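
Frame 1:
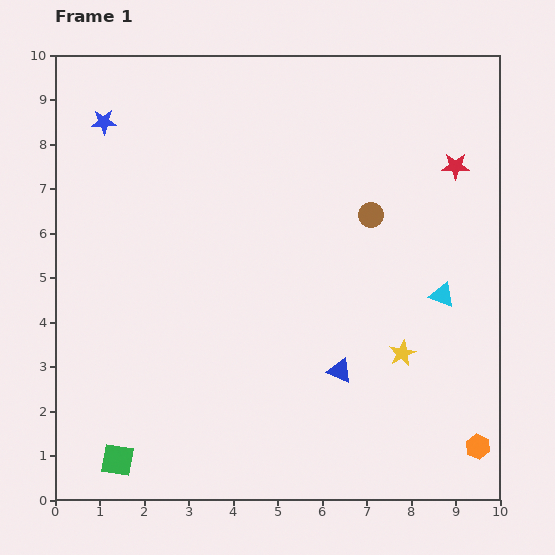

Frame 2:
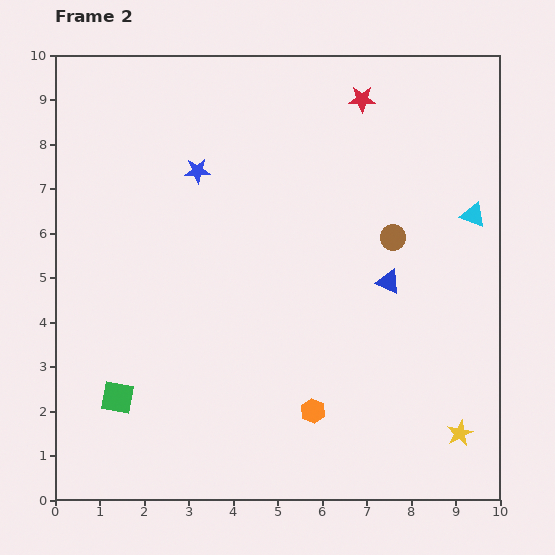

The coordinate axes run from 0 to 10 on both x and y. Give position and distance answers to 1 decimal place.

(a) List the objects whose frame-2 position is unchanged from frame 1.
none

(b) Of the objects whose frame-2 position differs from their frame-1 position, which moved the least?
the brown circle

(moved 0.7)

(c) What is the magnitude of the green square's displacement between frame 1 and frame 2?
1.4

The green square moved from (1.4, 0.9) to (1.4, 2.3), a distance of √(0.0² + 1.4²) ≈ 1.4.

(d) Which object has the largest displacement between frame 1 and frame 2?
the orange hexagon

(moved 3.8; next 2.6)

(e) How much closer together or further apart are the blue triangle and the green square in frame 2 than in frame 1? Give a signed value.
+1.2

Distance in frame 1: 5.4. Distance in frame 2: 6.6.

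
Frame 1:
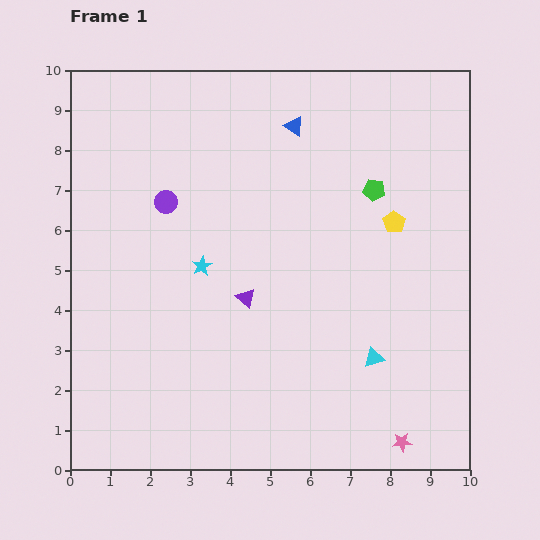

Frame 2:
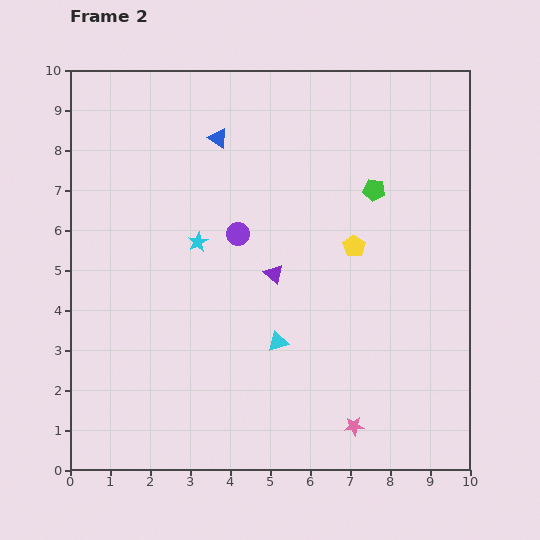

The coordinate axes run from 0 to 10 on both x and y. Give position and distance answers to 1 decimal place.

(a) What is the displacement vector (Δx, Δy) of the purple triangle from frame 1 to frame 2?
(0.7, 0.6)

The purple triangle was at (4.4, 4.3) in frame 1 and (5.1, 4.9) in frame 2.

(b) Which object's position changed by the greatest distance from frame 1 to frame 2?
the cyan triangle

(moved 2.4; next 2.0)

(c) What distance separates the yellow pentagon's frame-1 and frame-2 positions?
1.2

The yellow pentagon moved from (8.1, 6.2) to (7.1, 5.6), a distance of √(1.0² + 0.6²) ≈ 1.2.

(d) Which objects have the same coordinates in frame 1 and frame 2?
the green pentagon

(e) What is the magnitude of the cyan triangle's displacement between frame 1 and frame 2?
2.4

The cyan triangle moved from (7.6, 2.8) to (5.2, 3.2), a distance of √(2.4² + 0.4²) ≈ 2.4.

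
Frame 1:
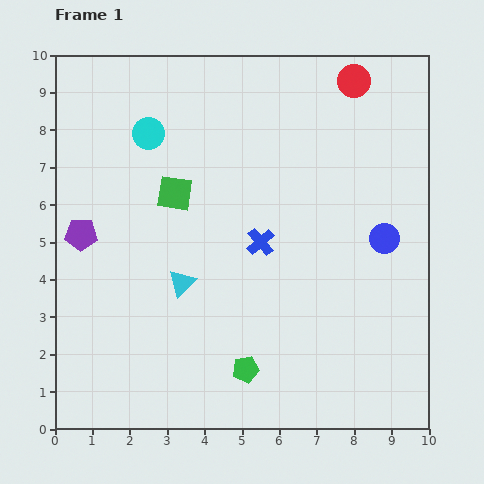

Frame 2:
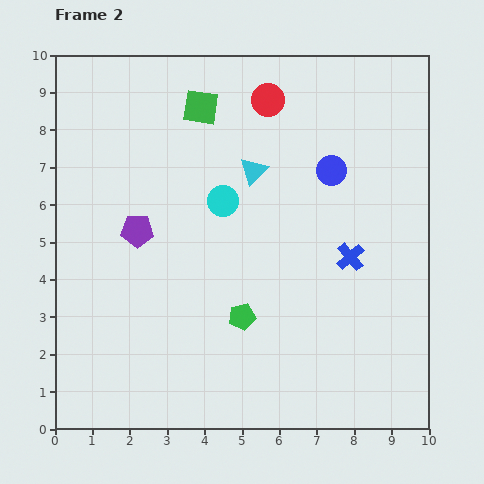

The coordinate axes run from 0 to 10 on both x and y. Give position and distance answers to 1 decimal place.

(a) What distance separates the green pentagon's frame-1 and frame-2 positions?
1.4

The green pentagon moved from (5.1, 1.6) to (5.0, 3.0), a distance of √(0.1² + 1.4²) ≈ 1.4.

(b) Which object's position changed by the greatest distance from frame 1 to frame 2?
the cyan triangle

(moved 3.6; next 2.7)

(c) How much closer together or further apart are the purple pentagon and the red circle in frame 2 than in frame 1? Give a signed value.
-3.5

Distance in frame 1: 8.4. Distance in frame 2: 4.9.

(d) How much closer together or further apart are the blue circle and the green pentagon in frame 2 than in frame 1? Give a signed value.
-0.5

Distance in frame 1: 5.1. Distance in frame 2: 4.6.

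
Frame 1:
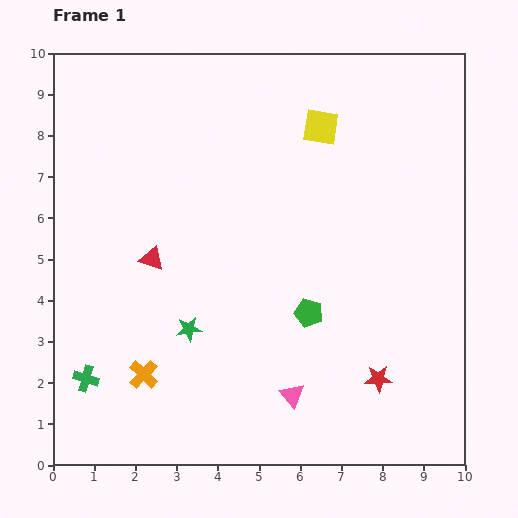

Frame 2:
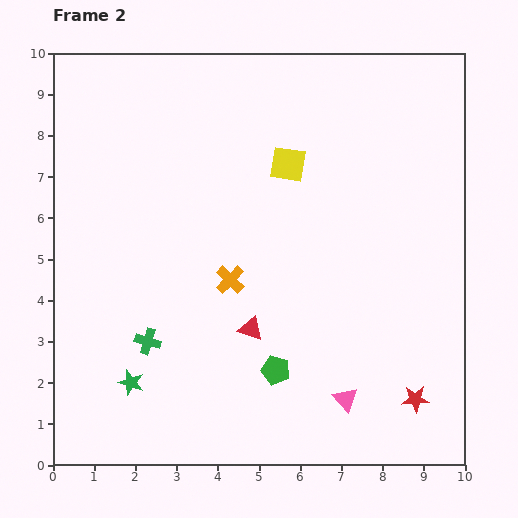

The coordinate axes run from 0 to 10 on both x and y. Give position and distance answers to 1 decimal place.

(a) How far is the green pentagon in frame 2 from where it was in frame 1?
1.6

The green pentagon moved from (6.2, 3.7) to (5.4, 2.3), a distance of √(0.8² + 1.4²) ≈ 1.6.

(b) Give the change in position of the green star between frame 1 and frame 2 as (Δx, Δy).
(-1.4, -1.3)

The green star was at (3.3, 3.3) in frame 1 and (1.9, 2.0) in frame 2.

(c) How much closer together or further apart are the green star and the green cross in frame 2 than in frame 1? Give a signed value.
-1.7

Distance in frame 1: 2.8. Distance in frame 2: 1.1.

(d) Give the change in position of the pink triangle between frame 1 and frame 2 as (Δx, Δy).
(1.3, -0.1)

The pink triangle was at (5.8, 1.7) in frame 1 and (7.1, 1.6) in frame 2.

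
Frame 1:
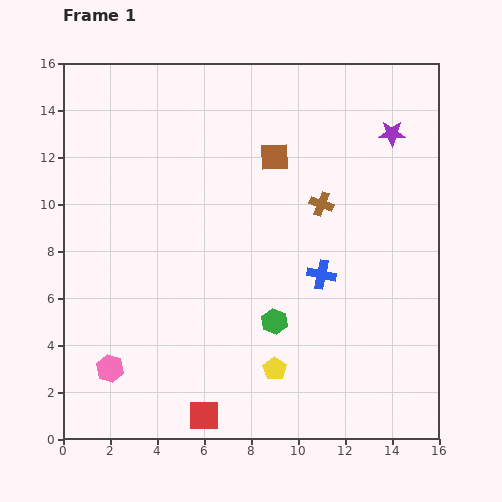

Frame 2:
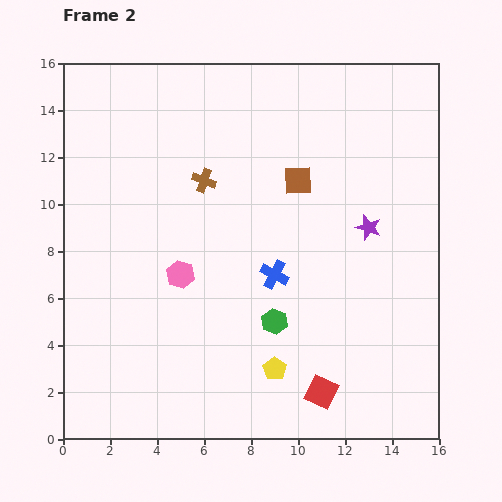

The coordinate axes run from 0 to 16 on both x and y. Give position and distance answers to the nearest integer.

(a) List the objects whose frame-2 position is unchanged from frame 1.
the green hexagon, the yellow pentagon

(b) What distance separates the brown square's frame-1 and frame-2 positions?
1

The brown square moved from (9, 12) to (10, 11), a distance of √(1² + 1²) ≈ 1.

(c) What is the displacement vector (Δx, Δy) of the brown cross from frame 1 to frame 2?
(-5, 1)

The brown cross was at (11, 10) in frame 1 and (6, 11) in frame 2.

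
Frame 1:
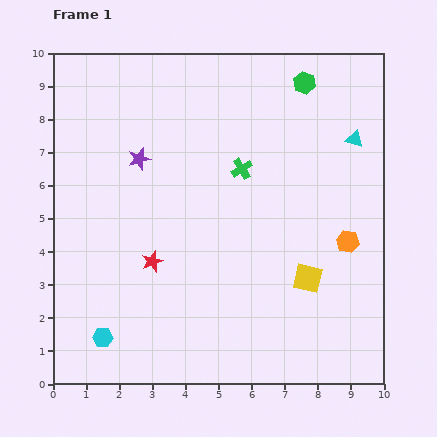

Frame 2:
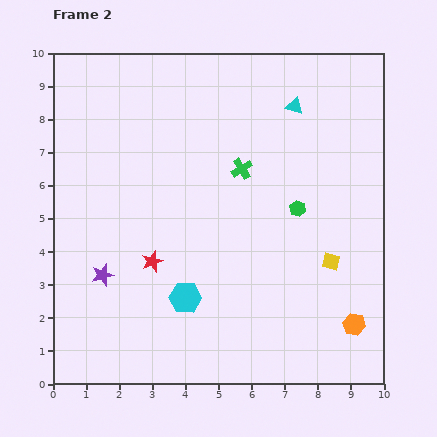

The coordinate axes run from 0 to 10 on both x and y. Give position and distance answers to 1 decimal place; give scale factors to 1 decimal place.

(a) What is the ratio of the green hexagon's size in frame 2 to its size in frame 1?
0.7×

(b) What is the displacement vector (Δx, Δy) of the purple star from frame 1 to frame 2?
(-1.1, -3.5)

The purple star was at (2.6, 6.8) in frame 1 and (1.5, 3.3) in frame 2.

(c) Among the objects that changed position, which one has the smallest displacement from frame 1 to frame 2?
the yellow square

(moved 0.9)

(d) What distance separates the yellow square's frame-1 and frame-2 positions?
0.9

The yellow square moved from (7.7, 3.2) to (8.4, 3.7), a distance of √(0.7² + 0.5²) ≈ 0.9.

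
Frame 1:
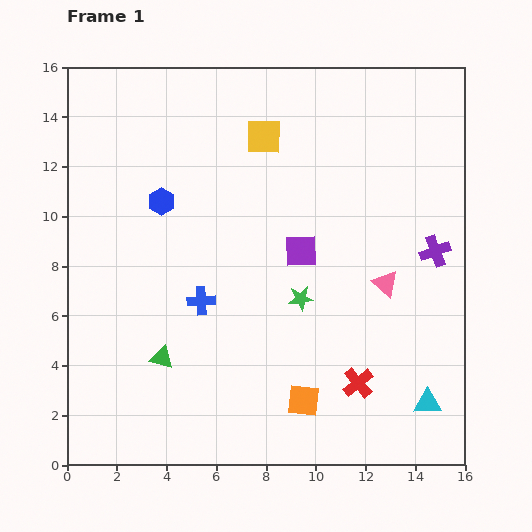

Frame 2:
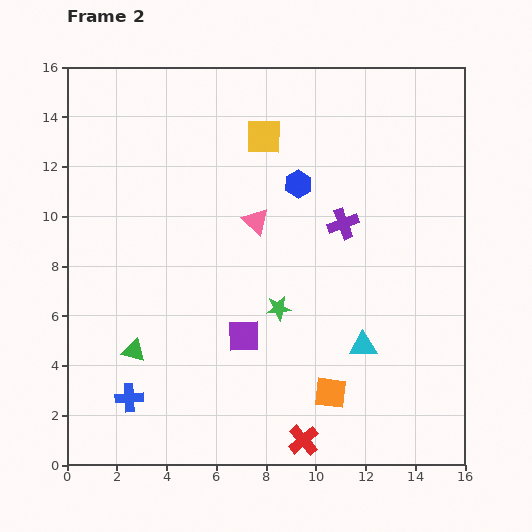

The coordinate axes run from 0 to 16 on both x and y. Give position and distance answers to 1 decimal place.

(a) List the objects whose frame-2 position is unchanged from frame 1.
the yellow square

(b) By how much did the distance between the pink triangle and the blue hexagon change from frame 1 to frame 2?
-7.3

Distance in frame 1: 9.6. Distance in frame 2: 2.3.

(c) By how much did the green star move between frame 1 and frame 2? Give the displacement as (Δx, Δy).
(-0.9, -0.4)

The green star was at (9.4, 6.7) in frame 1 and (8.5, 6.3) in frame 2.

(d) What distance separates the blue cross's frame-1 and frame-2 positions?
4.9

The blue cross moved from (5.4, 6.6) to (2.5, 2.7), a distance of √(2.9² + 3.9²) ≈ 4.9.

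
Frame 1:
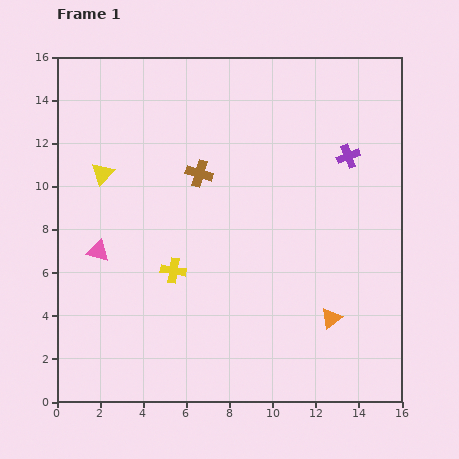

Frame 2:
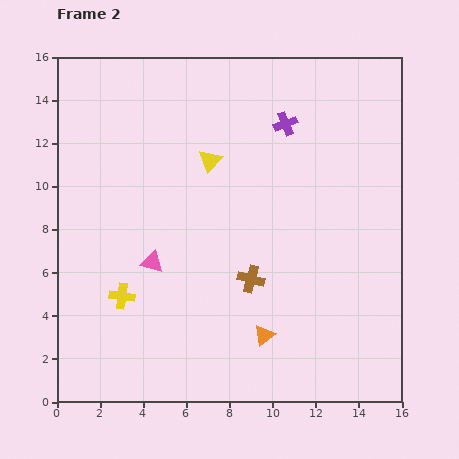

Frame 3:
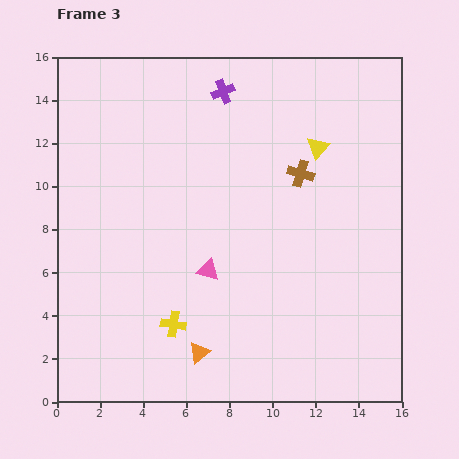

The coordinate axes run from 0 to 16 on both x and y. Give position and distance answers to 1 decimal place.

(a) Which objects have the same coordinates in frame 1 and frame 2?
none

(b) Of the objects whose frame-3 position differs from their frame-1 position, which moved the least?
the yellow cross

(moved 2.5)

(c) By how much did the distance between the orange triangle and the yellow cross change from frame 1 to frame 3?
-5.8

Distance in frame 1: 7.6. Distance in frame 3: 1.8.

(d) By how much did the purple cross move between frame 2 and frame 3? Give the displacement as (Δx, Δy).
(-2.9, 1.5)

The purple cross was at (10.6, 12.9) in frame 2 and (7.7, 14.4) in frame 3.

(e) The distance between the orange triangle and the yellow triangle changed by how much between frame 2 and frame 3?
+2.5

Distance in frame 2: 8.5. Distance in frame 3: 11.0.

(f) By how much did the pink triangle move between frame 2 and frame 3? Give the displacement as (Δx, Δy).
(2.6, -0.4)

The pink triangle was at (4.4, 6.5) in frame 2 and (7.0, 6.1) in frame 3.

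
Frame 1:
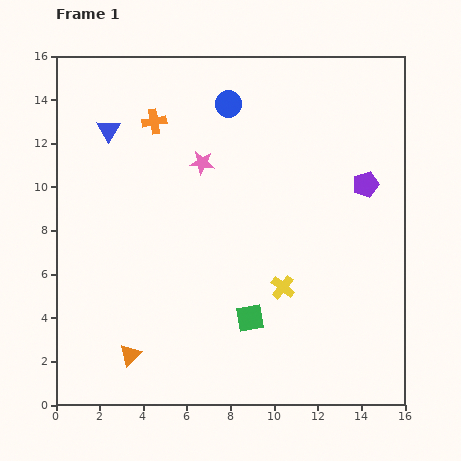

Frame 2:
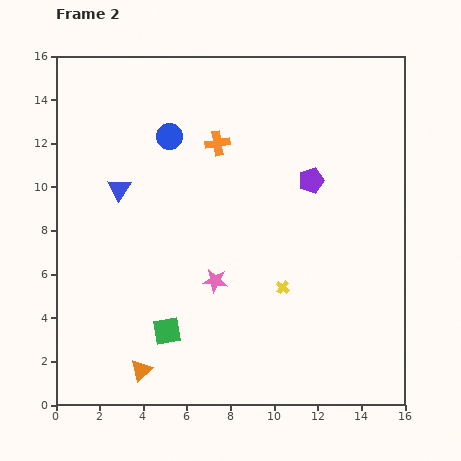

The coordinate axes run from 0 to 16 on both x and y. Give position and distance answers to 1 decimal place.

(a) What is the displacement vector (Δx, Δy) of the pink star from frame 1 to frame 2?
(0.6, -5.4)

The pink star was at (6.7, 11.1) in frame 1 and (7.3, 5.7) in frame 2.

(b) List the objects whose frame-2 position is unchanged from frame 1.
the yellow cross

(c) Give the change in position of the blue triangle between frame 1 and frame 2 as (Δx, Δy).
(0.5, -2.7)

The blue triangle was at (2.4, 12.6) in frame 1 and (2.9, 9.9) in frame 2.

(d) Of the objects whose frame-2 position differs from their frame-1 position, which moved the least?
the orange triangle

(moved 0.9)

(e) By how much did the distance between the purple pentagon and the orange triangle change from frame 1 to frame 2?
-1.6

Distance in frame 1: 13.3. Distance in frame 2: 11.7.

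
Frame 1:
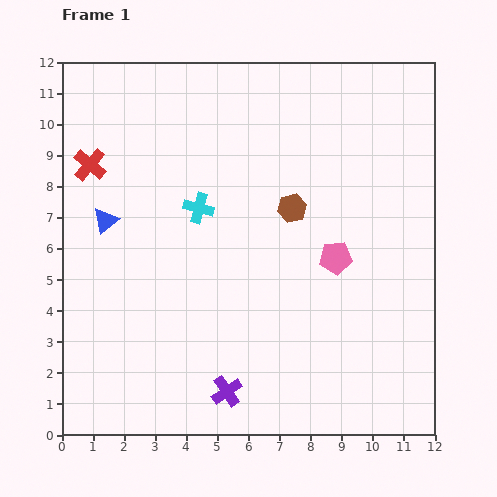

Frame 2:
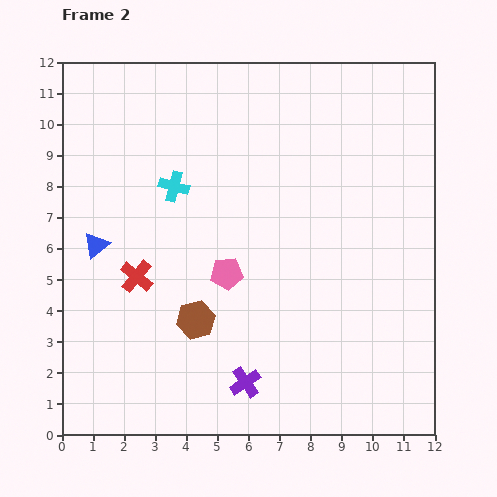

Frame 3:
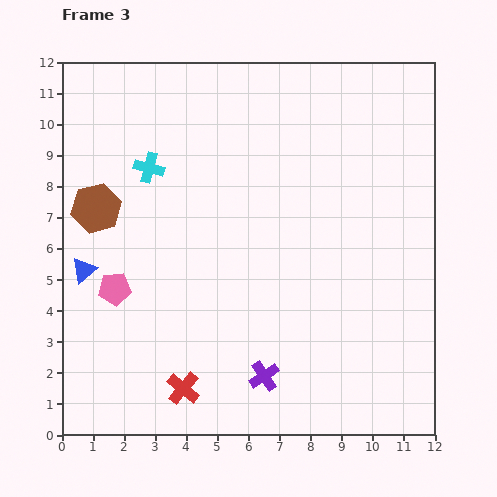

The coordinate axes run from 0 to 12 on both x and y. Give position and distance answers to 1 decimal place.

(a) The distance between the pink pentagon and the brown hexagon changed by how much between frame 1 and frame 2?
-0.3

Distance in frame 1: 2.1. Distance in frame 2: 1.8.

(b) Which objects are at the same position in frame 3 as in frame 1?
none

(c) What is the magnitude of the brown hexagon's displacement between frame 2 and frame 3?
4.8

The brown hexagon moved from (4.3, 3.7) to (1.1, 7.3), a distance of √(3.2² + 3.6²) ≈ 4.8.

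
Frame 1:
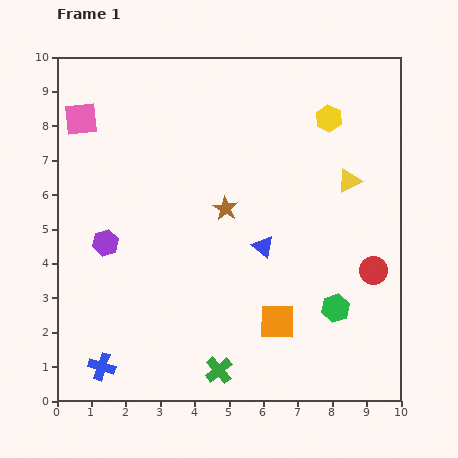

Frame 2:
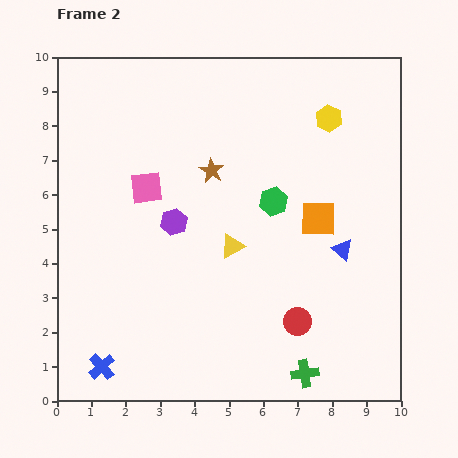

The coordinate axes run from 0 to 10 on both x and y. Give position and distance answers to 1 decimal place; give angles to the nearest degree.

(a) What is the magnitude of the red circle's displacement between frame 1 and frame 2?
2.7

The red circle moved from (9.2, 3.8) to (7.0, 2.3), a distance of √(2.2² + 1.5²) ≈ 2.7.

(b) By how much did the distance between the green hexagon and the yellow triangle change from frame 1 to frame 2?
-1.9

Distance in frame 1: 3.7. Distance in frame 2: 1.8.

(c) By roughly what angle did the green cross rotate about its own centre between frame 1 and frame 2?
32° clockwise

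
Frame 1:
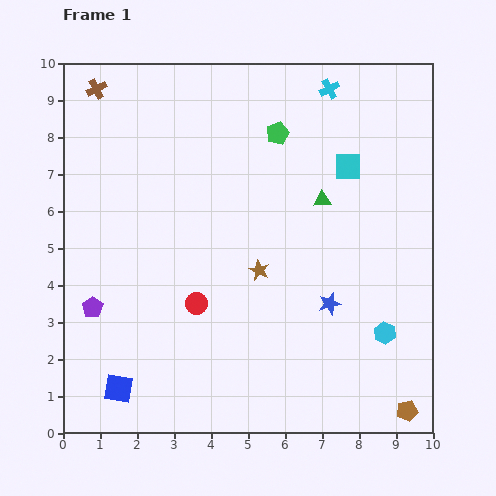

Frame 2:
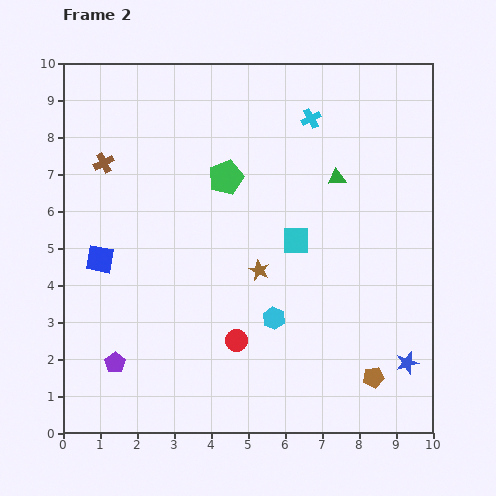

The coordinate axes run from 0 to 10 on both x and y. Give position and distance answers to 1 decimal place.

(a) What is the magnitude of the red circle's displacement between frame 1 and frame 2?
1.5

The red circle moved from (3.6, 3.5) to (4.7, 2.5), a distance of √(1.1² + 1.0²) ≈ 1.5.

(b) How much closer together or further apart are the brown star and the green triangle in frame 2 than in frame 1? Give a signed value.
+0.8

Distance in frame 1: 2.5. Distance in frame 2: 3.3.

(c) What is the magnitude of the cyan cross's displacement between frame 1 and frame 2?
0.9

The cyan cross moved from (7.2, 9.3) to (6.7, 8.5), a distance of √(0.5² + 0.8²) ≈ 0.9.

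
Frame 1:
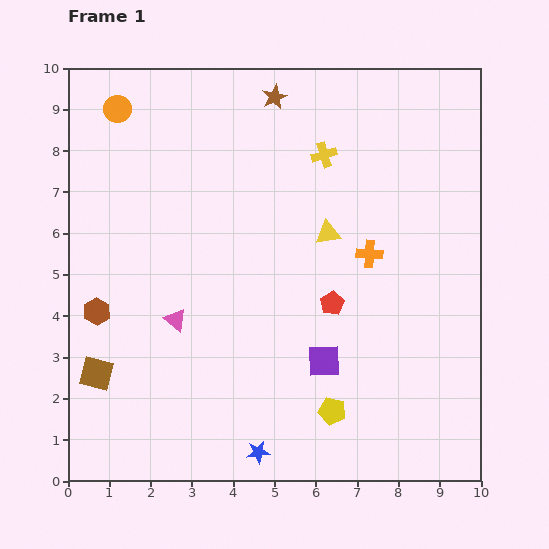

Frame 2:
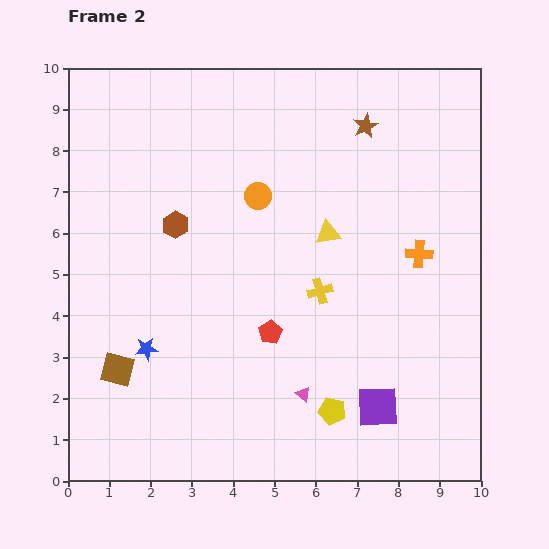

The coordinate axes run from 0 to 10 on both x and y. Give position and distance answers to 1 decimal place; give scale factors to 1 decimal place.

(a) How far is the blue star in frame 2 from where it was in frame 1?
3.7

The blue star moved from (4.6, 0.7) to (1.9, 3.2), a distance of √(2.7² + 2.5²) ≈ 3.7.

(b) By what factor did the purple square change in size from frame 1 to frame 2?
1.3×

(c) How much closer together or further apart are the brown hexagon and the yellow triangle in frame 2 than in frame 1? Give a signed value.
-2.2

Distance in frame 1: 5.9. Distance in frame 2: 3.7.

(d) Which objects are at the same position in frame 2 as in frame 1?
the yellow pentagon, the yellow triangle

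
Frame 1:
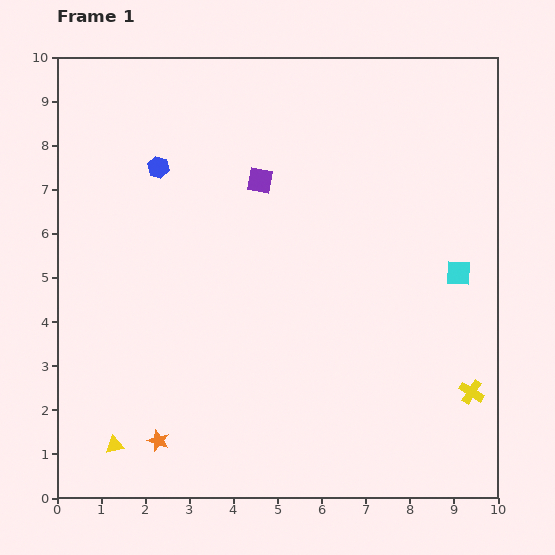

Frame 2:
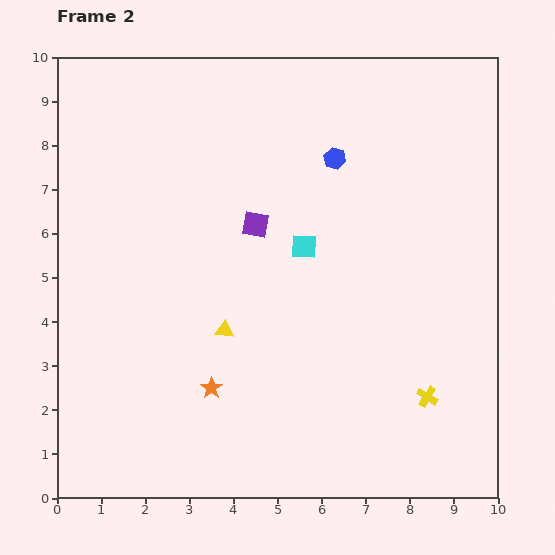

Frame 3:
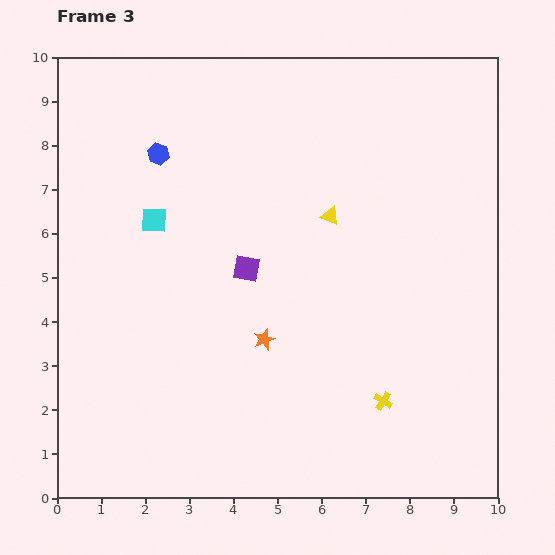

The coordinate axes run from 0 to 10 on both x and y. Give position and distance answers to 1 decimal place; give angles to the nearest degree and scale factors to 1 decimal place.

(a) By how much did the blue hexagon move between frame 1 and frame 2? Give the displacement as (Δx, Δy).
(4.0, 0.2)

The blue hexagon was at (2.3, 7.5) in frame 1 and (6.3, 7.7) in frame 2.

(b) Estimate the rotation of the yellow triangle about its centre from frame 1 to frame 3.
35° clockwise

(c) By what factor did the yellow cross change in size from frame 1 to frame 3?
0.8×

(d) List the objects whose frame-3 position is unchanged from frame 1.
none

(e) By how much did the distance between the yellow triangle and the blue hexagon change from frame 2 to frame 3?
-0.5

Distance in frame 2: 4.6. Distance in frame 3: 4.1.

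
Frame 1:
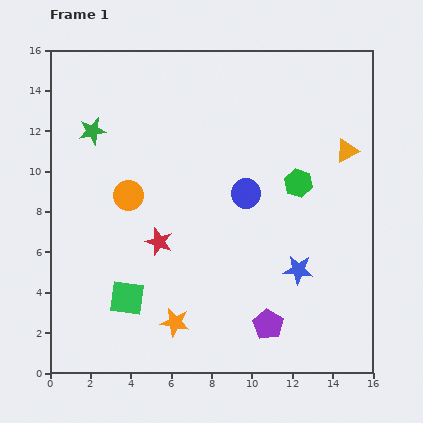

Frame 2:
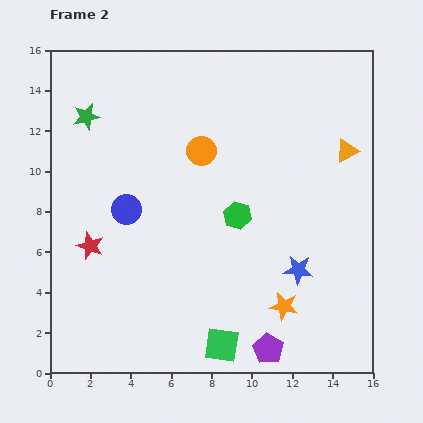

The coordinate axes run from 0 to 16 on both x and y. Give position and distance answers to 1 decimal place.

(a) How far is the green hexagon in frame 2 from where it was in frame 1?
3.4

The green hexagon moved from (12.3, 9.4) to (9.3, 7.8), a distance of √(3.0² + 1.6²) ≈ 3.4.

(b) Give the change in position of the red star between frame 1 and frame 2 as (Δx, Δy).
(-3.4, -0.2)

The red star was at (5.4, 6.5) in frame 1 and (2.0, 6.3) in frame 2.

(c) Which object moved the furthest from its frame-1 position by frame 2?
the blue circle

(moved 6.0; next 5.5)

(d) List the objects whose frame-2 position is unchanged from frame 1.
the orange triangle, the blue star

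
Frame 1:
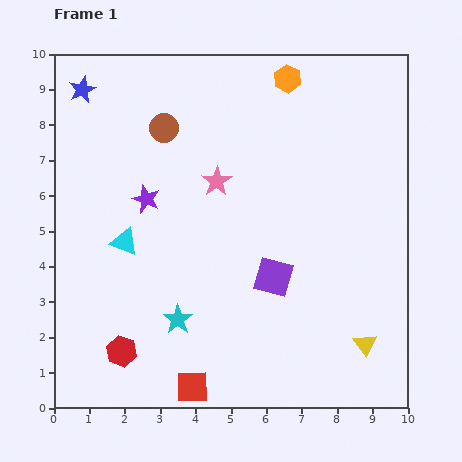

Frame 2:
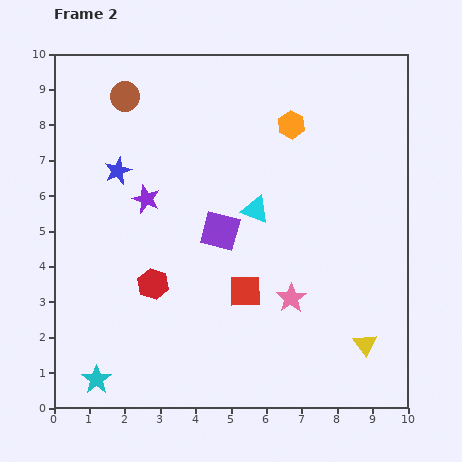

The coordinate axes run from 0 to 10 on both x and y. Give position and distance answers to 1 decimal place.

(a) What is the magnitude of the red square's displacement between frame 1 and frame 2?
3.1

The red square moved from (3.9, 0.6) to (5.4, 3.3), a distance of √(1.5² + 2.7²) ≈ 3.1.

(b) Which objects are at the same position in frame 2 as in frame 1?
the purple star, the yellow triangle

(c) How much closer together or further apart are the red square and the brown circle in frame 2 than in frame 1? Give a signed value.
-0.8

Distance in frame 1: 7.3. Distance in frame 2: 6.5.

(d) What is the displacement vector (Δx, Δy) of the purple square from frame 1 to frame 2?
(-1.5, 1.3)

The purple square was at (6.2, 3.7) in frame 1 and (4.7, 5.0) in frame 2.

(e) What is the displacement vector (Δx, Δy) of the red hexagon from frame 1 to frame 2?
(0.9, 1.9)

The red hexagon was at (1.9, 1.6) in frame 1 and (2.8, 3.5) in frame 2.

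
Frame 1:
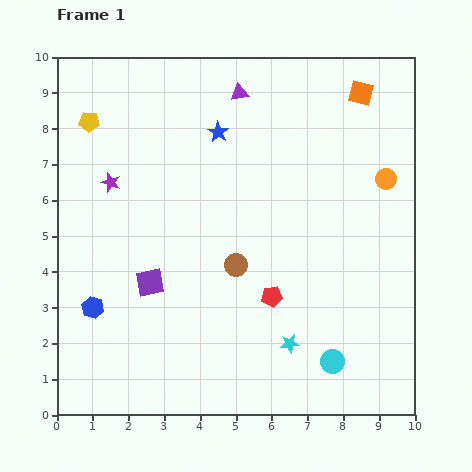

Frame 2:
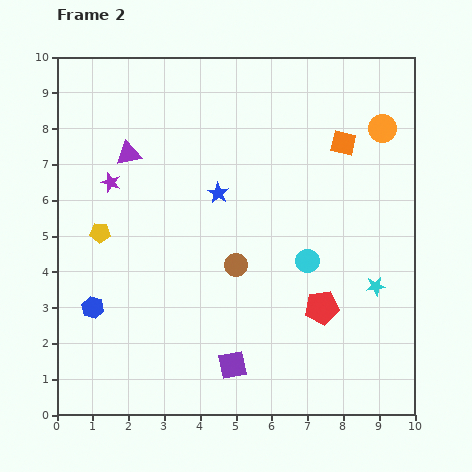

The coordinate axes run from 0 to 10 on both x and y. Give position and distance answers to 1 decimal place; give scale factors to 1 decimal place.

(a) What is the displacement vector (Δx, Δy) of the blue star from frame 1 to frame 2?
(0.0, -1.7)

The blue star was at (4.5, 7.9) in frame 1 and (4.5, 6.2) in frame 2.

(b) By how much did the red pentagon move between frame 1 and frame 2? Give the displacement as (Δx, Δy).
(1.4, -0.3)

The red pentagon was at (6.0, 3.3) in frame 1 and (7.4, 3.0) in frame 2.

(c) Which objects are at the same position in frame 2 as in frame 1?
the purple star, the blue hexagon, the brown circle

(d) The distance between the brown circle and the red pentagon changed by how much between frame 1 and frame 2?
+1.4

Distance in frame 1: 1.3. Distance in frame 2: 2.7.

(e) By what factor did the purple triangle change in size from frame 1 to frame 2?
1.3×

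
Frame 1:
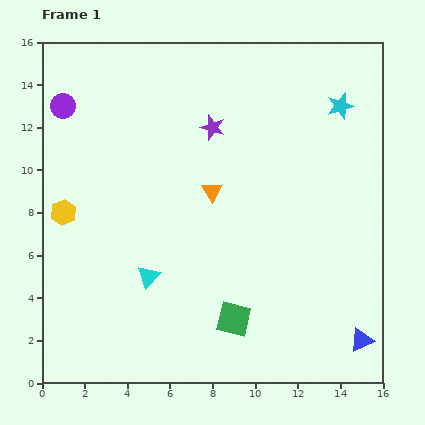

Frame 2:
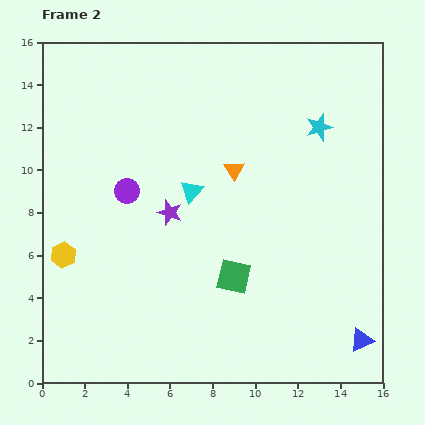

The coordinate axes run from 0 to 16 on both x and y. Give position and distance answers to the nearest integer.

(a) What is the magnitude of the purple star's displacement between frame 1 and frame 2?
4

The purple star moved from (8, 12) to (6, 8), a distance of √(2² + 4²) ≈ 4.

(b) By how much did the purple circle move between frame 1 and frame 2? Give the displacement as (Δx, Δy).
(3, -4)

The purple circle was at (1, 13) in frame 1 and (4, 9) in frame 2.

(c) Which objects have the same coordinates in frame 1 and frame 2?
the blue triangle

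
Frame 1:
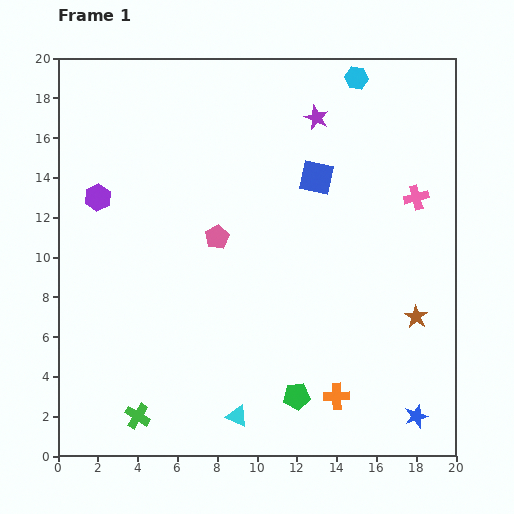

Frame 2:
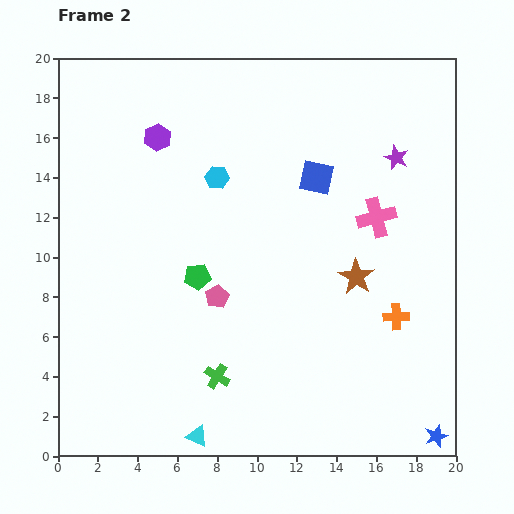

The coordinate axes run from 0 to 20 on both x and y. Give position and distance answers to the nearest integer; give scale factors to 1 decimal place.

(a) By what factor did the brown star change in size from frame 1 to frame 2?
1.6×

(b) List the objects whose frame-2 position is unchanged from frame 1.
the blue square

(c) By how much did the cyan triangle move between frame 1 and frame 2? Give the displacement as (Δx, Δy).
(-2, -1)

The cyan triangle was at (9, 2) in frame 1 and (7, 1) in frame 2.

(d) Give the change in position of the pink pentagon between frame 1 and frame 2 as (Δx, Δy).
(0, -3)

The pink pentagon was at (8, 11) in frame 1 and (8, 8) in frame 2.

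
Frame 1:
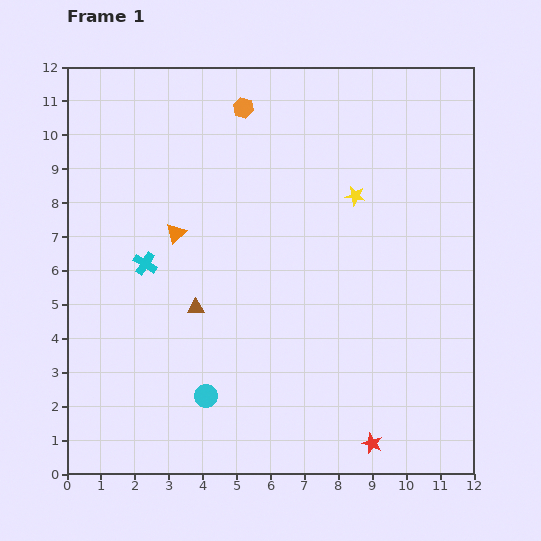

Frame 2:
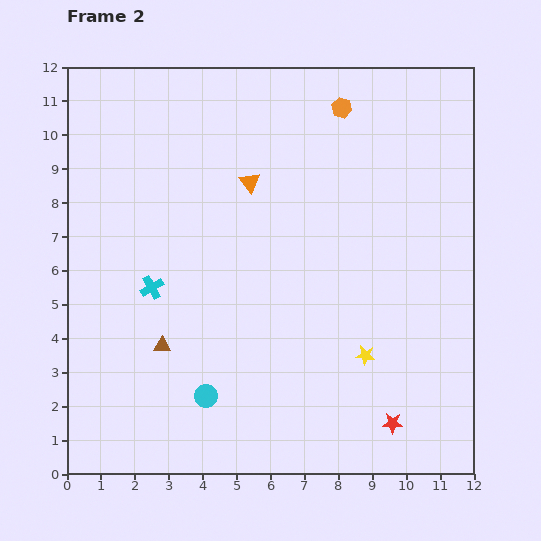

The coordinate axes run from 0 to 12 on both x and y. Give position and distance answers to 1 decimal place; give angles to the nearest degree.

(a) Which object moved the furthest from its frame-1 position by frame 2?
the yellow star

(moved 4.7; next 2.9)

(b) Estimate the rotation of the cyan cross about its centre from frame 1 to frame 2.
28° clockwise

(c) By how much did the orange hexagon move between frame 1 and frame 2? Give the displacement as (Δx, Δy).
(2.9, 0.0)

The orange hexagon was at (5.2, 10.8) in frame 1 and (8.1, 10.8) in frame 2.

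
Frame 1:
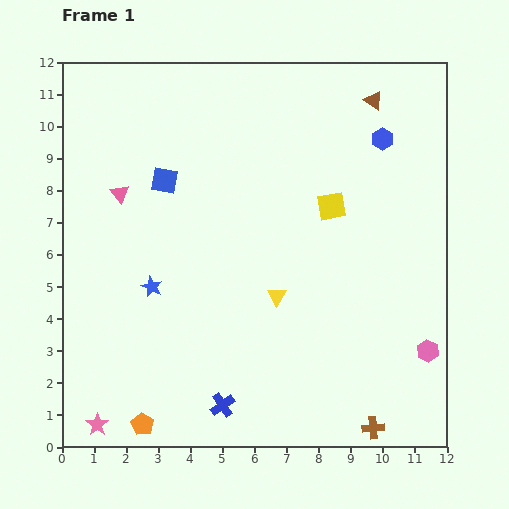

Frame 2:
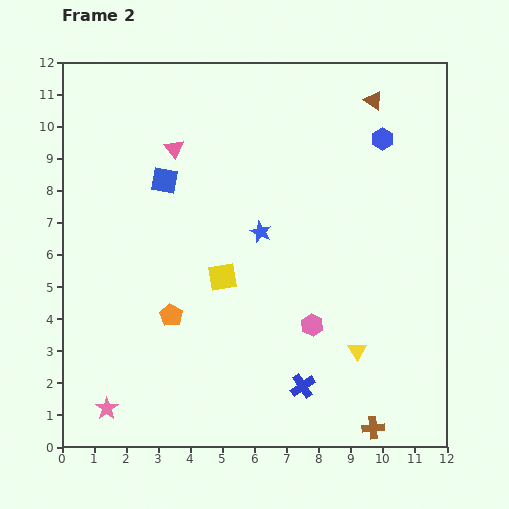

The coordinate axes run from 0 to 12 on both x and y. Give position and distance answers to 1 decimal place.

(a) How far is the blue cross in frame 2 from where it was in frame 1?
2.6

The blue cross moved from (5.0, 1.3) to (7.5, 1.9), a distance of √(2.5² + 0.6²) ≈ 2.6.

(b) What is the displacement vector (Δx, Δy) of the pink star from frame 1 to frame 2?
(0.3, 0.5)

The pink star was at (1.1, 0.7) in frame 1 and (1.4, 1.2) in frame 2.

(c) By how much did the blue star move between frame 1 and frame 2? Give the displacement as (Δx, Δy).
(3.4, 1.7)

The blue star was at (2.8, 5.0) in frame 1 and (6.2, 6.7) in frame 2.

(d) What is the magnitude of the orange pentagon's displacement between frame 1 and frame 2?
3.5

The orange pentagon moved from (2.5, 0.7) to (3.4, 4.1), a distance of √(0.9² + 3.4²) ≈ 3.5.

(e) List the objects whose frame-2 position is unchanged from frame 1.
the brown triangle, the blue square, the brown cross, the blue hexagon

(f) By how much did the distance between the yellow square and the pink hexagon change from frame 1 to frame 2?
-2.2

Distance in frame 1: 5.4. Distance in frame 2: 3.2.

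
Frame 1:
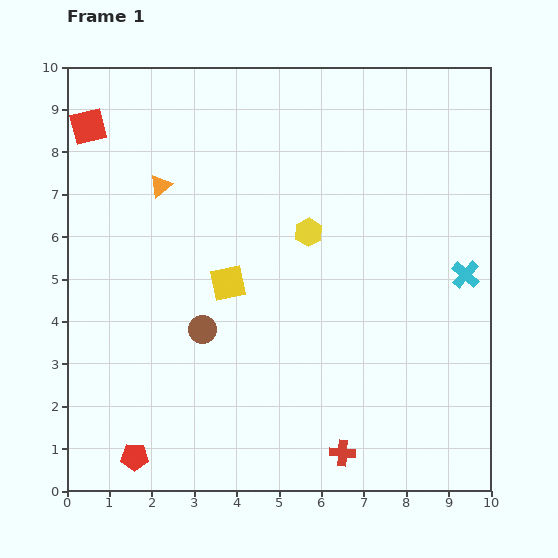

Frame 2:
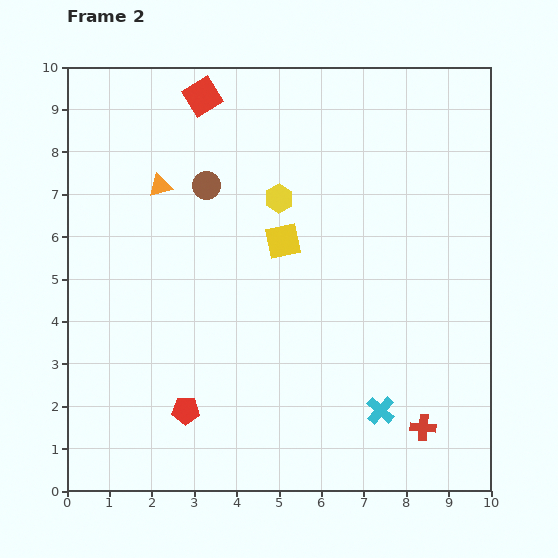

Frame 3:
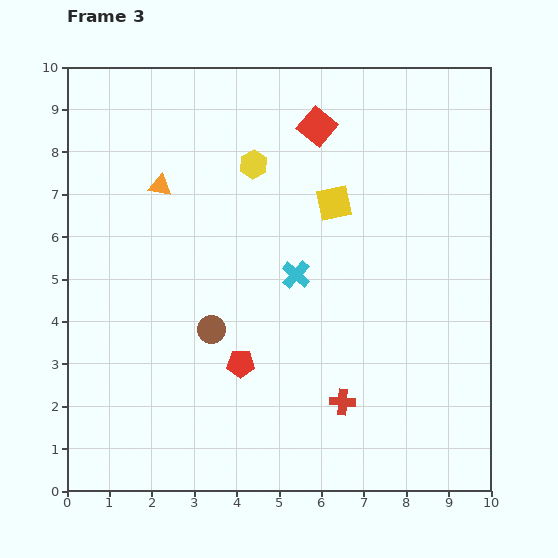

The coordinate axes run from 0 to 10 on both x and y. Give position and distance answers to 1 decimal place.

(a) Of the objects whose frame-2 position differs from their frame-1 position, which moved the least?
the yellow hexagon

(moved 1.1)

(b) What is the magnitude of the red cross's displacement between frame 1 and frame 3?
1.2

The red cross moved from (6.5, 0.9) to (6.5, 2.1), a distance of √(0.0² + 1.2²) ≈ 1.2.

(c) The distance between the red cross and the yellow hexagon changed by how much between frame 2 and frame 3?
-0.4

Distance in frame 2: 6.4. Distance in frame 3: 6.0.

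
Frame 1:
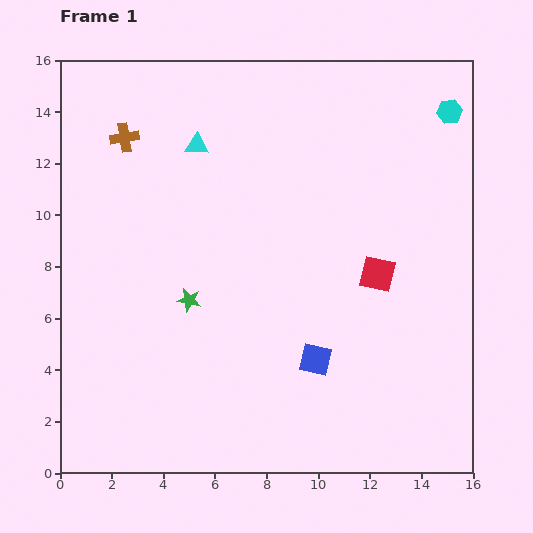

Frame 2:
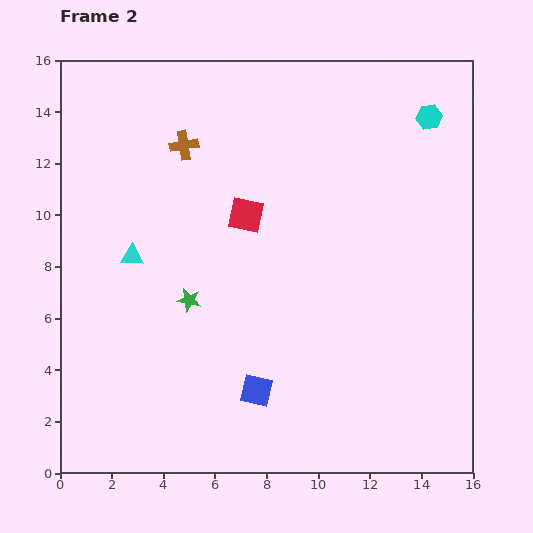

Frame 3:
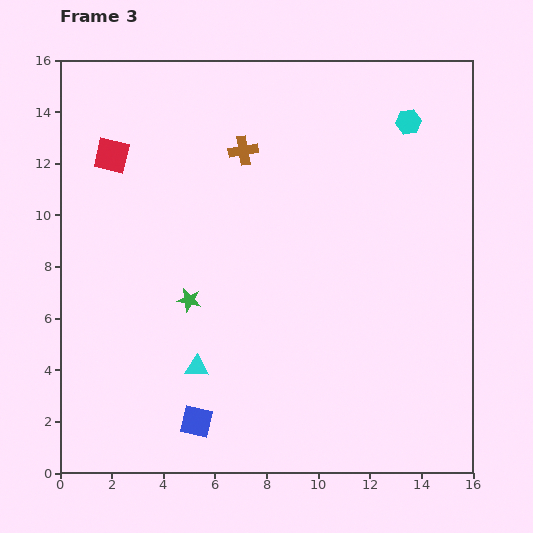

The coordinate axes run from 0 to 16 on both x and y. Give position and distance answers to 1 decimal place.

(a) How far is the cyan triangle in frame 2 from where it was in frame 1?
5.0

The cyan triangle moved from (5.3, 12.7) to (2.8, 8.4), a distance of √(2.5² + 4.3²) ≈ 5.0.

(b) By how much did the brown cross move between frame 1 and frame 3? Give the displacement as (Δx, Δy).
(4.6, -0.5)

The brown cross was at (2.5, 13.0) in frame 1 and (7.1, 12.5) in frame 3.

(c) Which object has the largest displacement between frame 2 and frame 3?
the red square

(moved 5.7; next 5.0)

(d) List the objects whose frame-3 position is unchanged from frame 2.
the green star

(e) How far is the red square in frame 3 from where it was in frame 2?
5.7

The red square moved from (7.2, 10.0) to (2.0, 12.3), a distance of √(5.2² + 2.3²) ≈ 5.7.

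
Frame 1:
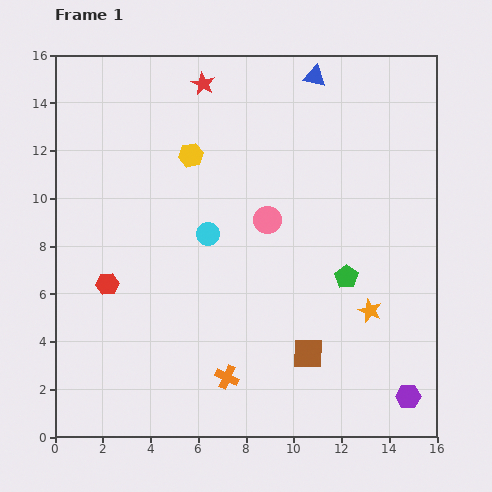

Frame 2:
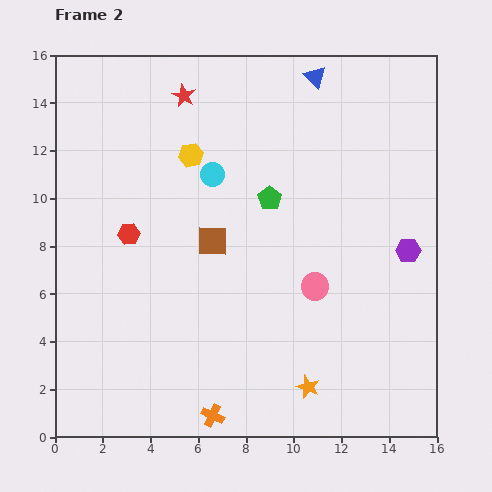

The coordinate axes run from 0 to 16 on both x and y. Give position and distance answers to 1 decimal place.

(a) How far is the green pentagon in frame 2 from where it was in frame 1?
4.6

The green pentagon moved from (12.2, 6.7) to (9.0, 10.0), a distance of √(3.2² + 3.3²) ≈ 4.6.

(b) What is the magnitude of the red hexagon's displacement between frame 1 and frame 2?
2.3

The red hexagon moved from (2.2, 6.4) to (3.1, 8.5), a distance of √(0.9² + 2.1²) ≈ 2.3.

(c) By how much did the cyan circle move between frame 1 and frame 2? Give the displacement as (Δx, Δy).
(0.2, 2.5)

The cyan circle was at (6.4, 8.5) in frame 1 and (6.6, 11.0) in frame 2.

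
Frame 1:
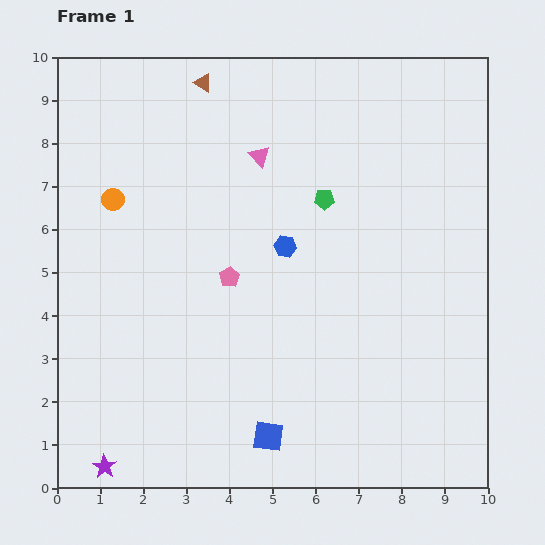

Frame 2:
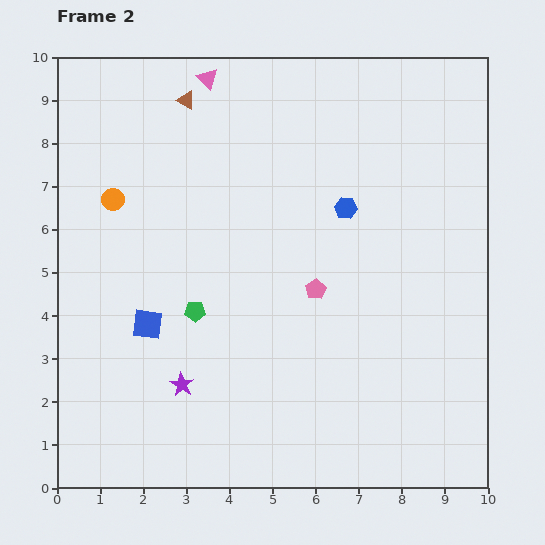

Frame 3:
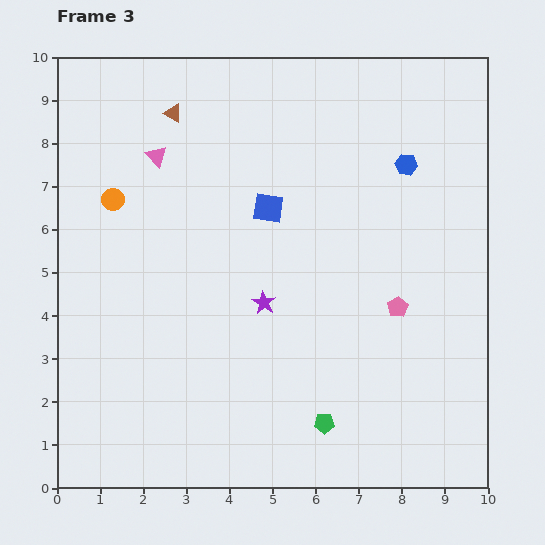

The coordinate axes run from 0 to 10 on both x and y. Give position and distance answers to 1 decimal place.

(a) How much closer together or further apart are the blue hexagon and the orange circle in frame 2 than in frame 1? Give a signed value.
+1.3

Distance in frame 1: 4.1. Distance in frame 2: 5.4.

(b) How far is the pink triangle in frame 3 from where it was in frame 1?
2.4

The pink triangle moved from (4.7, 7.7) to (2.3, 7.7), a distance of √(2.4² + 0.0²) ≈ 2.4.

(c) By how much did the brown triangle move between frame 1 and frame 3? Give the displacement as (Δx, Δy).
(-0.7, -0.7)

The brown triangle was at (3.4, 9.4) in frame 1 and (2.7, 8.7) in frame 3.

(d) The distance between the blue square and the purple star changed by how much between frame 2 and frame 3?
+0.6

Distance in frame 2: 1.6. Distance in frame 3: 2.2.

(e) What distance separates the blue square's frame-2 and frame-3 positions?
3.9

The blue square moved from (2.1, 3.8) to (4.9, 6.5), a distance of √(2.8² + 2.7²) ≈ 3.9.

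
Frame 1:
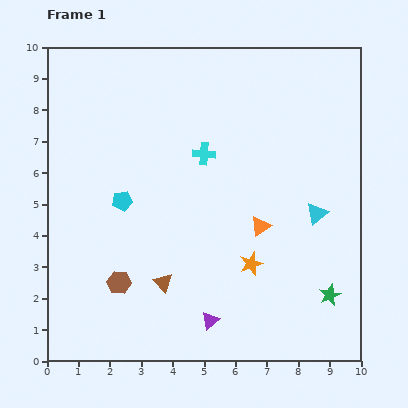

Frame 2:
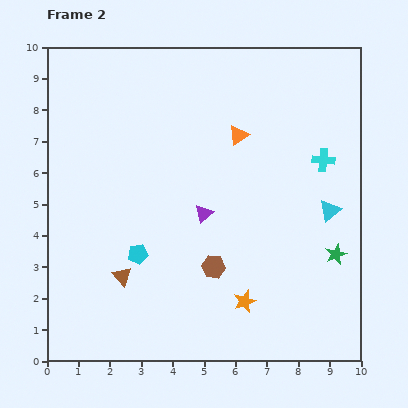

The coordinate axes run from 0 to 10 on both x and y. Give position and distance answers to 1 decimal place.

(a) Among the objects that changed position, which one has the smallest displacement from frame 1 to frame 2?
the cyan triangle

(moved 0.4)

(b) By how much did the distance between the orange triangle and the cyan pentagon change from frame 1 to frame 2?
+0.5

Distance in frame 1: 4.5. Distance in frame 2: 5.0.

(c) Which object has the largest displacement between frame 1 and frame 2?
the cyan cross

(moved 3.8; next 3.4)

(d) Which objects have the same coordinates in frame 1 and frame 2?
none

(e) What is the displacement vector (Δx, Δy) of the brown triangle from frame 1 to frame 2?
(-1.3, 0.2)

The brown triangle was at (3.7, 2.5) in frame 1 and (2.4, 2.7) in frame 2.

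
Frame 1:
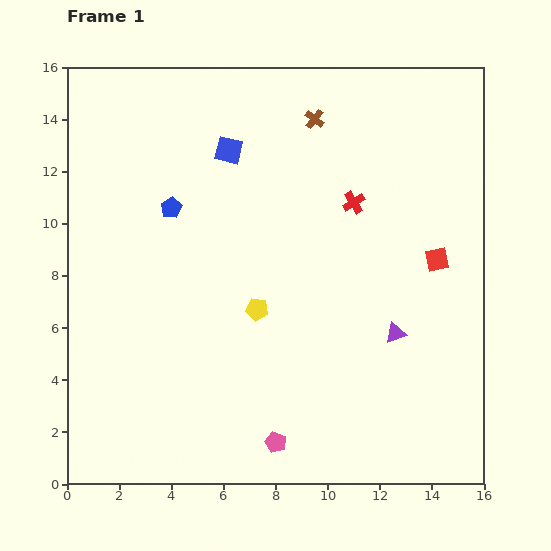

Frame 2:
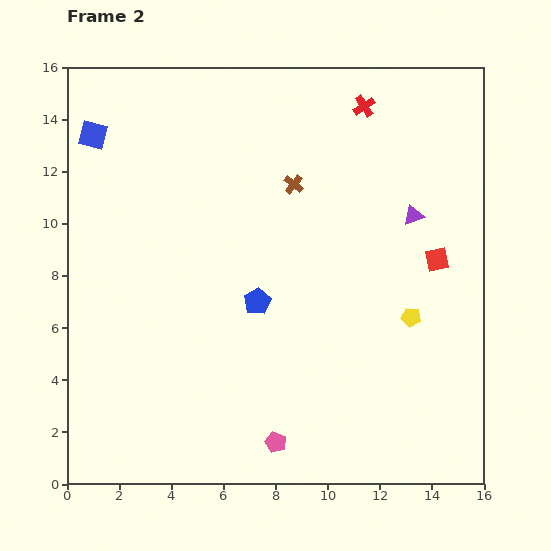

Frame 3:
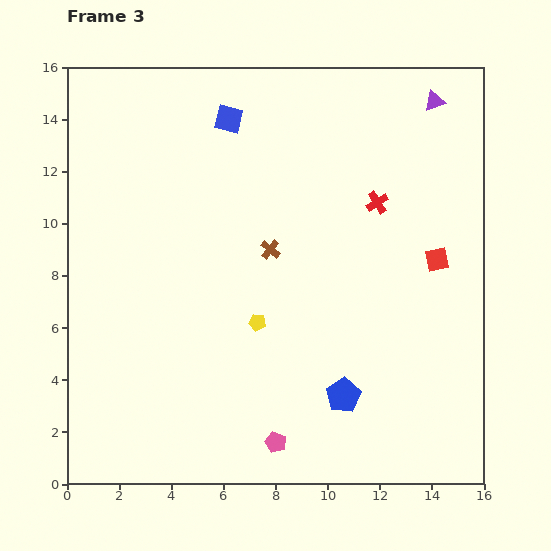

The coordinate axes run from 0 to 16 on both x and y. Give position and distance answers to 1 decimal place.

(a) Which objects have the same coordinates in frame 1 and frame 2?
the red square, the pink pentagon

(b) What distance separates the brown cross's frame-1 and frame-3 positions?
5.3

The brown cross moved from (9.5, 14.0) to (7.8, 9.0), a distance of √(1.7² + 5.0²) ≈ 5.3.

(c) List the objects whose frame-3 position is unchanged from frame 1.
the red square, the pink pentagon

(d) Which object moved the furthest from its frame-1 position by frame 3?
the blue pentagon

(moved 9.8; next 9.0)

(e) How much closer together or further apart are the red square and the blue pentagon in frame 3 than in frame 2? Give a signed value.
-0.8

Distance in frame 2: 7.1. Distance in frame 3: 6.3.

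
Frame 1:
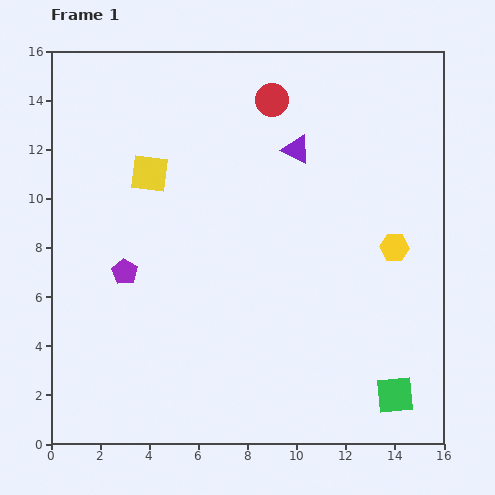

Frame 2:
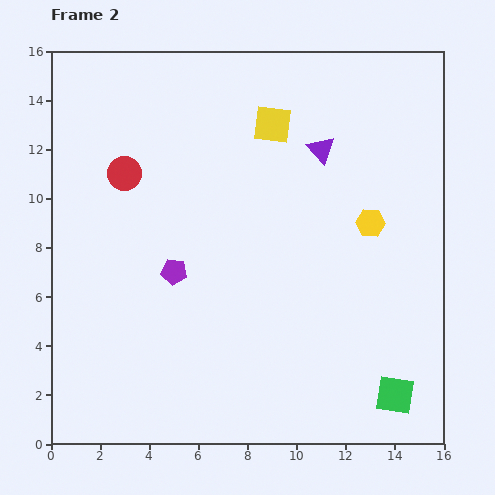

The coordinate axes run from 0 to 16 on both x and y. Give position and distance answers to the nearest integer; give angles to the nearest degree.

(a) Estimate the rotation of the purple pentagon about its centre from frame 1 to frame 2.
25° counter-clockwise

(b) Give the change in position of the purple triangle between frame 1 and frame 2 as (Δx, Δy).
(1, 0)

The purple triangle was at (10, 12) in frame 1 and (11, 12) in frame 2.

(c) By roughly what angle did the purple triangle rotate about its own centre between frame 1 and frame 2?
21° clockwise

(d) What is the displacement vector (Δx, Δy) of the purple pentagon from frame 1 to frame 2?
(2, 0)

The purple pentagon was at (3, 7) in frame 1 and (5, 7) in frame 2.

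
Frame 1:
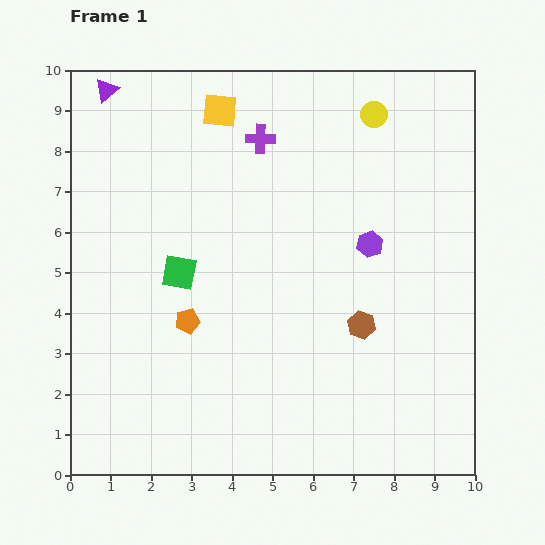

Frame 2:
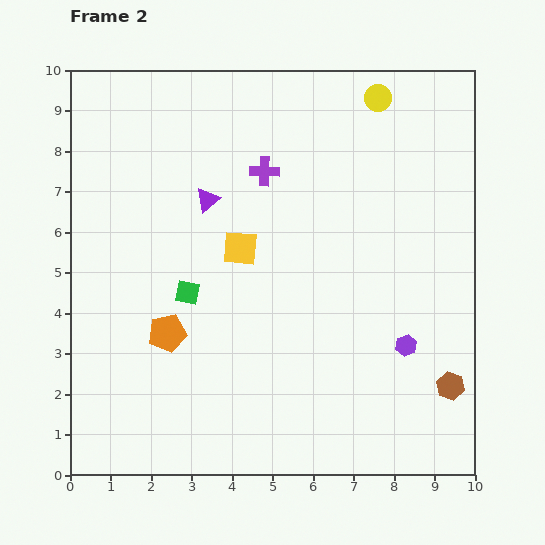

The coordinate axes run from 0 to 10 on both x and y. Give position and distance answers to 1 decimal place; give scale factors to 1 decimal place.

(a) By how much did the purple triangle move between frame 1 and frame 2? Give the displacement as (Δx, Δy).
(2.5, -2.7)

The purple triangle was at (0.9, 9.5) in frame 1 and (3.4, 6.8) in frame 2.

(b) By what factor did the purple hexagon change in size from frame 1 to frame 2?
0.8×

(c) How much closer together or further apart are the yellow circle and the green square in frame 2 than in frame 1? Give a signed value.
+0.5

Distance in frame 1: 6.2. Distance in frame 2: 6.7.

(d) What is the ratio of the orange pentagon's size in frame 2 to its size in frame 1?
1.5×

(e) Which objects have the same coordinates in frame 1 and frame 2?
none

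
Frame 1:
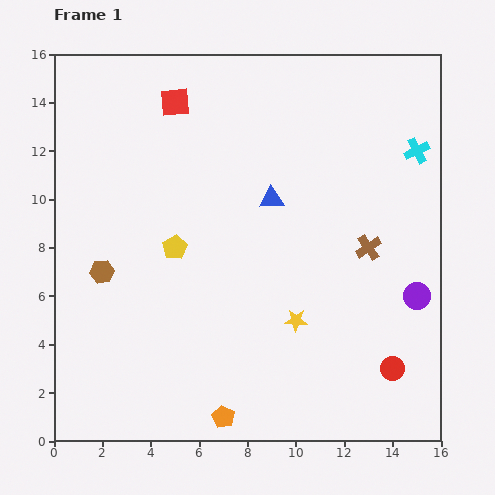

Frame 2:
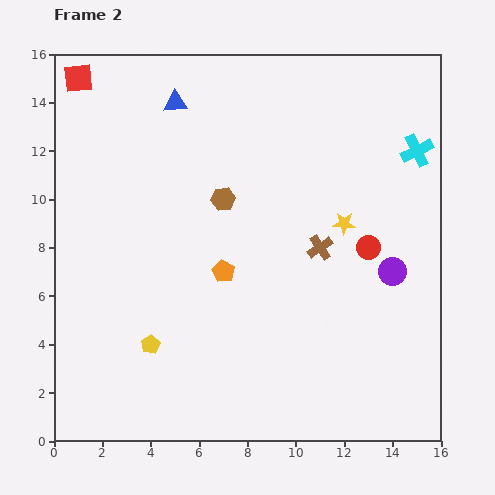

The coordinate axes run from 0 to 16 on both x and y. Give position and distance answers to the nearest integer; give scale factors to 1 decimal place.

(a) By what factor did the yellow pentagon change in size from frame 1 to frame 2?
0.8×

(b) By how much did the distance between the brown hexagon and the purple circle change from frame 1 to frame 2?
-5

Distance in frame 1: 13. Distance in frame 2: 8.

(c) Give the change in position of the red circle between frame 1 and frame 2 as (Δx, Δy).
(-1, 5)

The red circle was at (14, 3) in frame 1 and (13, 8) in frame 2.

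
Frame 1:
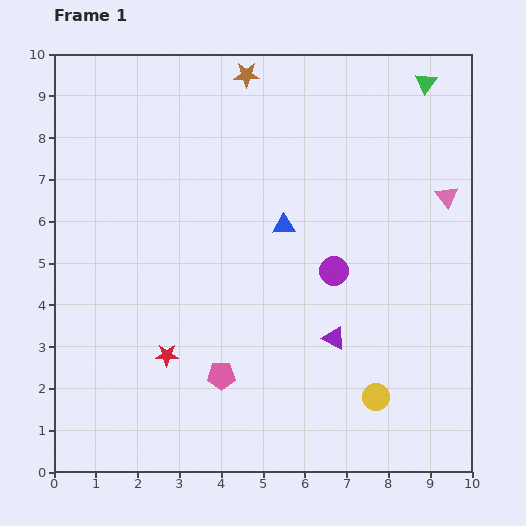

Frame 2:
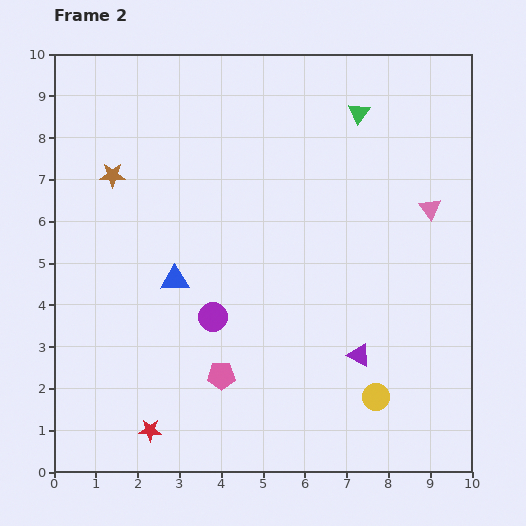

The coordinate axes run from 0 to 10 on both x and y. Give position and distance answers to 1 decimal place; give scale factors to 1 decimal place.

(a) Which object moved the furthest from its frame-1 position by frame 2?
the brown star

(moved 4.0; next 3.1)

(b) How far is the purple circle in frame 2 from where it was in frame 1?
3.1

The purple circle moved from (6.7, 4.8) to (3.8, 3.7), a distance of √(2.9² + 1.1²) ≈ 3.1.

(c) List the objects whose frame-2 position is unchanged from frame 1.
the pink pentagon, the yellow circle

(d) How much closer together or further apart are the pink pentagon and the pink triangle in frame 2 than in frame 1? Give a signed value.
-0.5

Distance in frame 1: 6.9. Distance in frame 2: 6.4.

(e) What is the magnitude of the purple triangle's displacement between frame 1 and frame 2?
0.7

The purple triangle moved from (6.7, 3.2) to (7.3, 2.8), a distance of √(0.6² + 0.4²) ≈ 0.7.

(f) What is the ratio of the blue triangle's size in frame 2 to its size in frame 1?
1.3×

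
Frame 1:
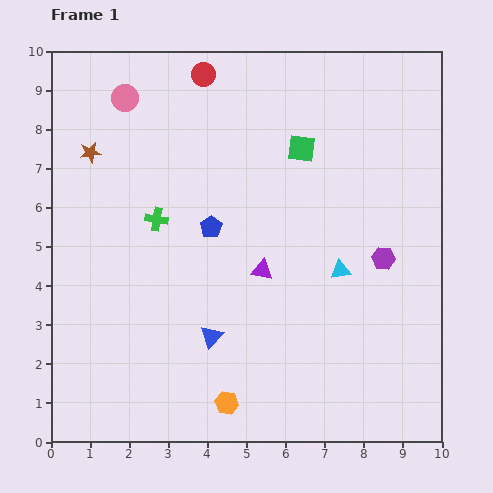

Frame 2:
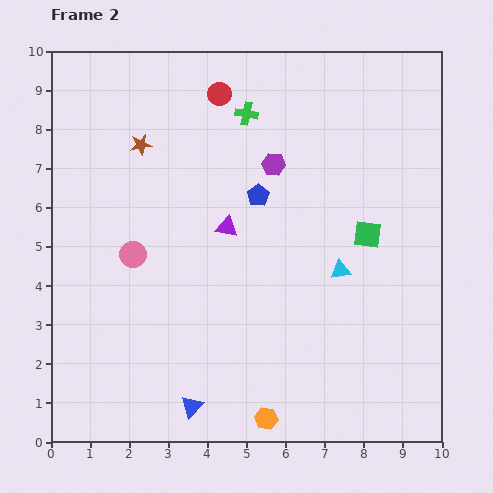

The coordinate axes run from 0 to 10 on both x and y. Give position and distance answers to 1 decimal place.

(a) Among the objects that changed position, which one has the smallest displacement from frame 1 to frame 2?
the red circle

(moved 0.6)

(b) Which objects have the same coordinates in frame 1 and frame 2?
the cyan triangle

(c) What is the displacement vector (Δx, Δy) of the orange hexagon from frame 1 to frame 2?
(1.0, -0.4)

The orange hexagon was at (4.5, 1.0) in frame 1 and (5.5, 0.6) in frame 2.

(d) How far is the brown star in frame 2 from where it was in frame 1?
1.3

The brown star moved from (1.0, 7.4) to (2.3, 7.6), a distance of √(1.3² + 0.2²) ≈ 1.3.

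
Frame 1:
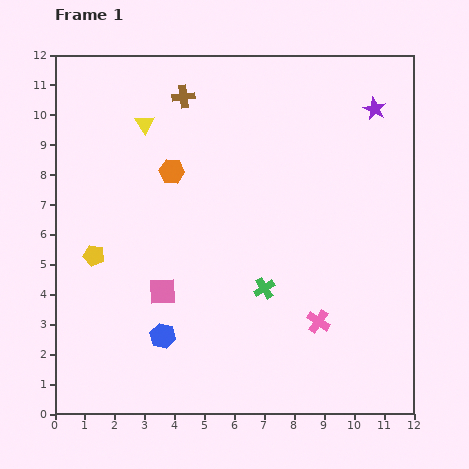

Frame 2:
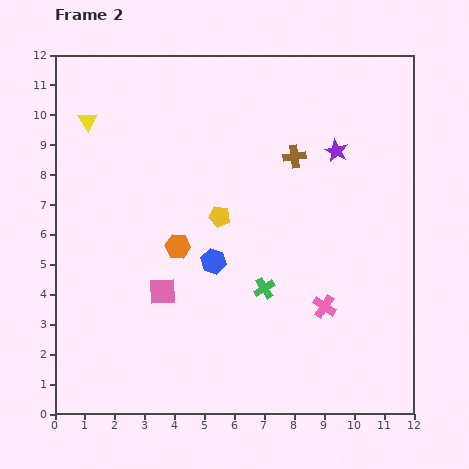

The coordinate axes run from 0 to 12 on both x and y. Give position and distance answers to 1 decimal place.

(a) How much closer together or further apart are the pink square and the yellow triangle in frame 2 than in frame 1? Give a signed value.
+0.6

Distance in frame 1: 5.6. Distance in frame 2: 6.2.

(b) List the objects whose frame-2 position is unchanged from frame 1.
the pink square, the green cross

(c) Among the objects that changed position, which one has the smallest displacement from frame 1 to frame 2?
the pink cross

(moved 0.5)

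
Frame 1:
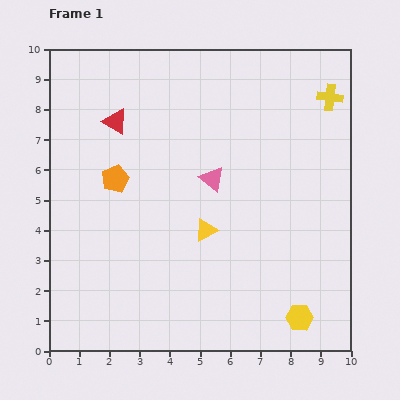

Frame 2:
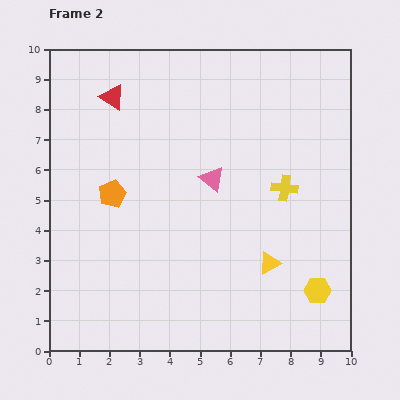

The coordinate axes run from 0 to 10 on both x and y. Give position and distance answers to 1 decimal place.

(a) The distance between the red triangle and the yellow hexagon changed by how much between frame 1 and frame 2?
+0.4

Distance in frame 1: 8.9. Distance in frame 2: 9.3.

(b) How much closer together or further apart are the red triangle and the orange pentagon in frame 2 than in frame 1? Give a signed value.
+1.3

Distance in frame 1: 1.9. Distance in frame 2: 3.2.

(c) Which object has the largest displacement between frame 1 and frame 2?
the yellow cross

(moved 3.4; next 2.4)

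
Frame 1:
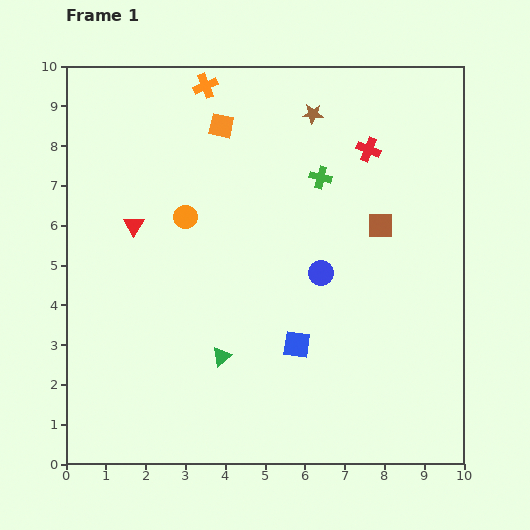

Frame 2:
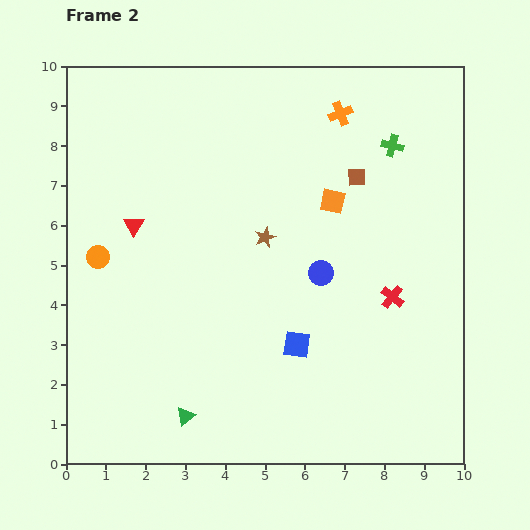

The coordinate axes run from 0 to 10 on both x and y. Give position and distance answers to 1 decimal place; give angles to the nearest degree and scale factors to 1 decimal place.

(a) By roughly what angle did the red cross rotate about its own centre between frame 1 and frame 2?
18° clockwise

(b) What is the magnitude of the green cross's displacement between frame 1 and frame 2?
2.0

The green cross moved from (6.4, 7.2) to (8.2, 8.0), a distance of √(1.8² + 0.8²) ≈ 2.0.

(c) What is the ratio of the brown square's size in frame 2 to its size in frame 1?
0.7×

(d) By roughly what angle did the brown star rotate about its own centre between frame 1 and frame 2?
28° counter-clockwise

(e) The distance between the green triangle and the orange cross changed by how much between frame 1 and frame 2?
+1.7

Distance in frame 1: 6.8. Distance in frame 2: 8.5.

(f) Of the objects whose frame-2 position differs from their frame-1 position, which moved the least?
the brown square

(moved 1.3)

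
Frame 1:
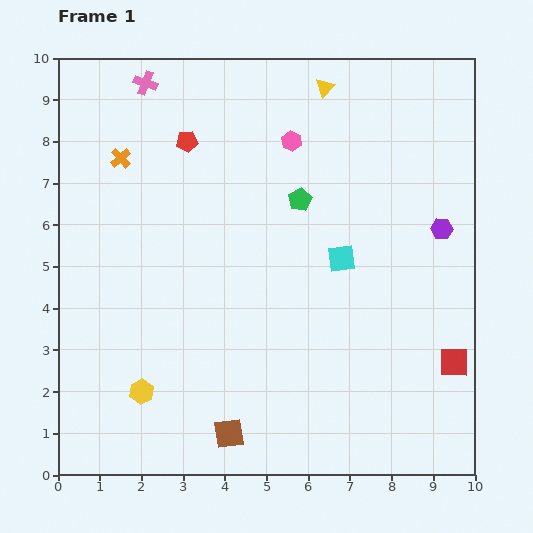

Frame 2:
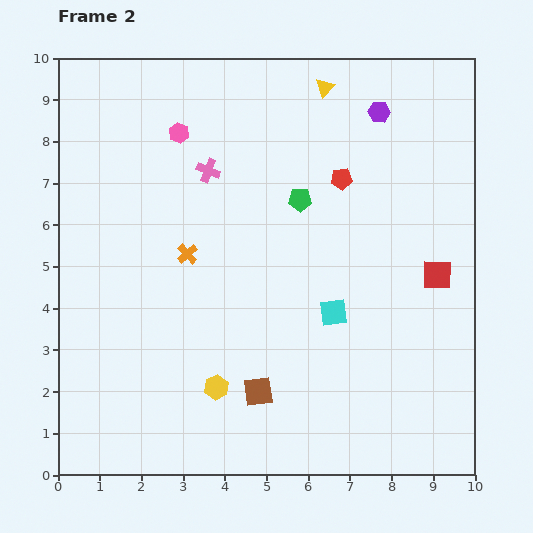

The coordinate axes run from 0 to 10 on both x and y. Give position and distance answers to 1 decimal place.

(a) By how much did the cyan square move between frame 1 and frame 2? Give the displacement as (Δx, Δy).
(-0.2, -1.3)

The cyan square was at (6.8, 5.2) in frame 1 and (6.6, 3.9) in frame 2.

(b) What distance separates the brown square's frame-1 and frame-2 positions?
1.2

The brown square moved from (4.1, 1.0) to (4.8, 2.0), a distance of √(0.7² + 1.0²) ≈ 1.2.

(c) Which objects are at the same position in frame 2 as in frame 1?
the green pentagon, the yellow triangle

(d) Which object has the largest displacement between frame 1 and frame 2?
the red pentagon

(moved 3.8; next 3.2)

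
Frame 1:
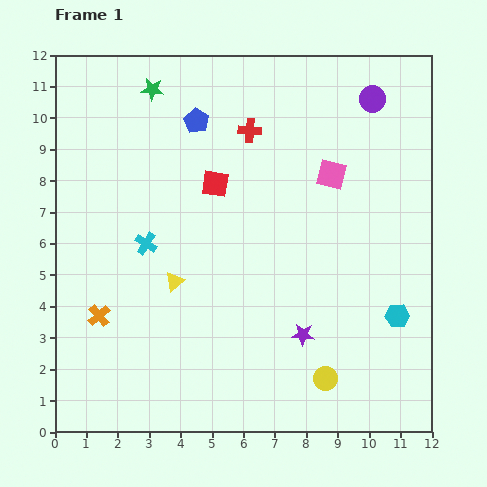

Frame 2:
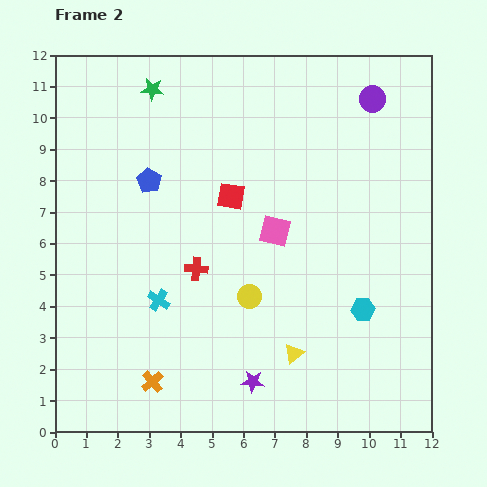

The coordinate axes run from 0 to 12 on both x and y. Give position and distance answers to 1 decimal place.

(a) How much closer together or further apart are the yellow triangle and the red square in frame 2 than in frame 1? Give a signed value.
+2.0

Distance in frame 1: 3.4. Distance in frame 2: 5.4.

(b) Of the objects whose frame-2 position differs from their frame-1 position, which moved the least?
the red square

(moved 0.6)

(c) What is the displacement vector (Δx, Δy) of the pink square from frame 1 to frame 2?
(-1.8, -1.8)

The pink square was at (8.8, 8.2) in frame 1 and (7.0, 6.4) in frame 2.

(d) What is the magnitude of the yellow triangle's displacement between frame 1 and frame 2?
4.4

The yellow triangle moved from (3.8, 4.8) to (7.6, 2.5), a distance of √(3.8² + 2.3²) ≈ 4.4.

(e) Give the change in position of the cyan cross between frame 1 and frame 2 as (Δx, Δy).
(0.4, -1.8)

The cyan cross was at (2.9, 6.0) in frame 1 and (3.3, 4.2) in frame 2.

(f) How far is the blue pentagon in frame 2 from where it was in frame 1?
2.4

The blue pentagon moved from (4.5, 9.9) to (3.0, 8.0), a distance of √(1.5² + 1.9²) ≈ 2.4.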